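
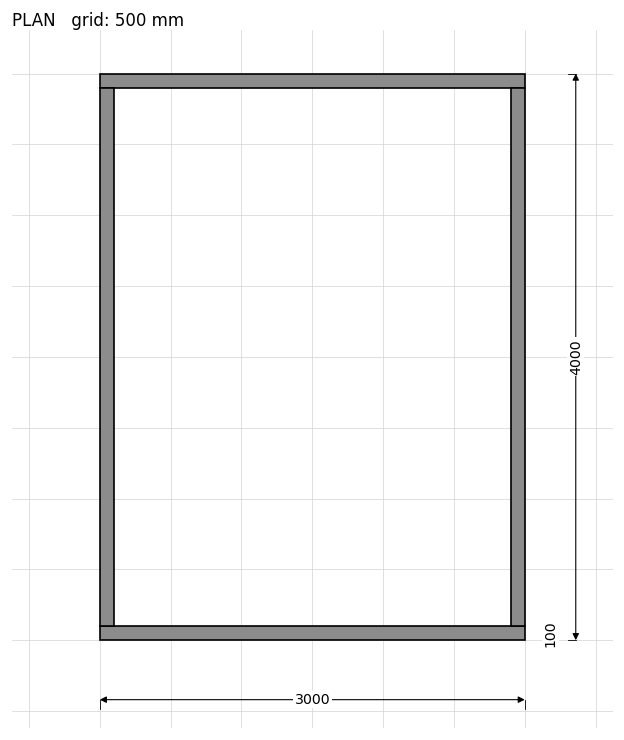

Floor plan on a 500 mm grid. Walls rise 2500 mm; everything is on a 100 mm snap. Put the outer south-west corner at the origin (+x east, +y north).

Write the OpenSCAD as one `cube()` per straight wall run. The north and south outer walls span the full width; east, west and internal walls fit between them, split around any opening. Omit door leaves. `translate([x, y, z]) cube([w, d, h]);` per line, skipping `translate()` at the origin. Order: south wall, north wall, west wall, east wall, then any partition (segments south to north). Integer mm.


cube([3000, 100, 2500]);
translate([0, 3900, 0]) cube([3000, 100, 2500]);
translate([0, 100, 0]) cube([100, 3800, 2500]);
translate([2900, 100, 0]) cube([100, 3800, 2500]);


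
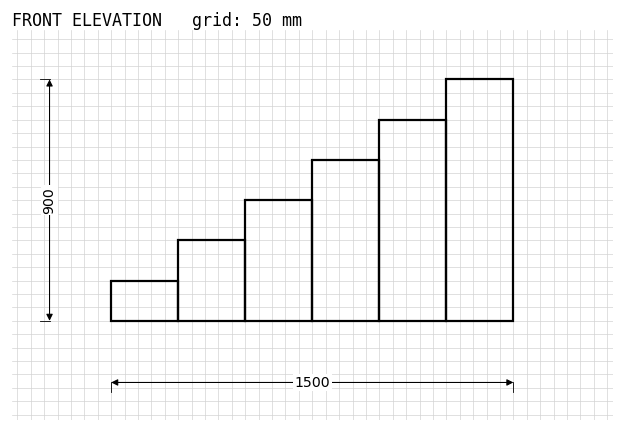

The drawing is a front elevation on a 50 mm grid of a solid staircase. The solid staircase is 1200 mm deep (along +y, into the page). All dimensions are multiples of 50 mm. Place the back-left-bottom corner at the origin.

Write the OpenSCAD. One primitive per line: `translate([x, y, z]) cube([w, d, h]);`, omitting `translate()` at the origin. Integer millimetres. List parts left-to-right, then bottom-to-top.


cube([250, 1200, 150]);
translate([250, 0, 0]) cube([250, 1200, 300]);
translate([500, 0, 0]) cube([250, 1200, 450]);
translate([750, 0, 0]) cube([250, 1200, 600]);
translate([1000, 0, 0]) cube([250, 1200, 750]);
translate([1250, 0, 0]) cube([250, 1200, 900]);


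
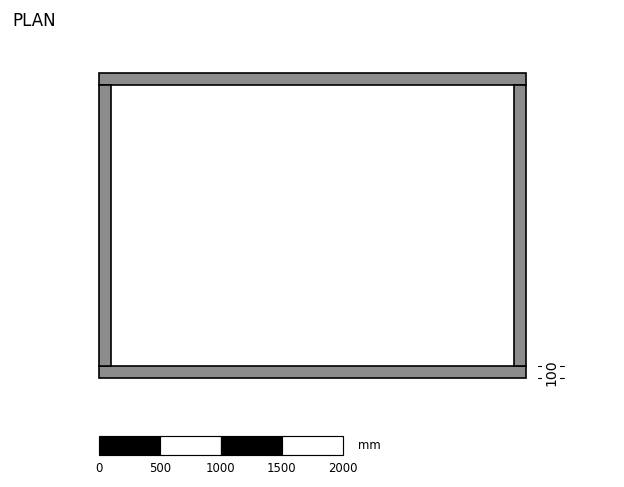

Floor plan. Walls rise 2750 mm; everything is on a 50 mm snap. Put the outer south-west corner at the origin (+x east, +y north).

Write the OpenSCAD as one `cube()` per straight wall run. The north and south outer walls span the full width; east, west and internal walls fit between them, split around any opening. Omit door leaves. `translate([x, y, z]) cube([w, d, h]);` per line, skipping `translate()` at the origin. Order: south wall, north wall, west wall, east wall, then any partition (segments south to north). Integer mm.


cube([3500, 100, 2750]);
translate([0, 2400, 0]) cube([3500, 100, 2750]);
translate([0, 100, 0]) cube([100, 2300, 2750]);
translate([3400, 100, 0]) cube([100, 2300, 2750]);


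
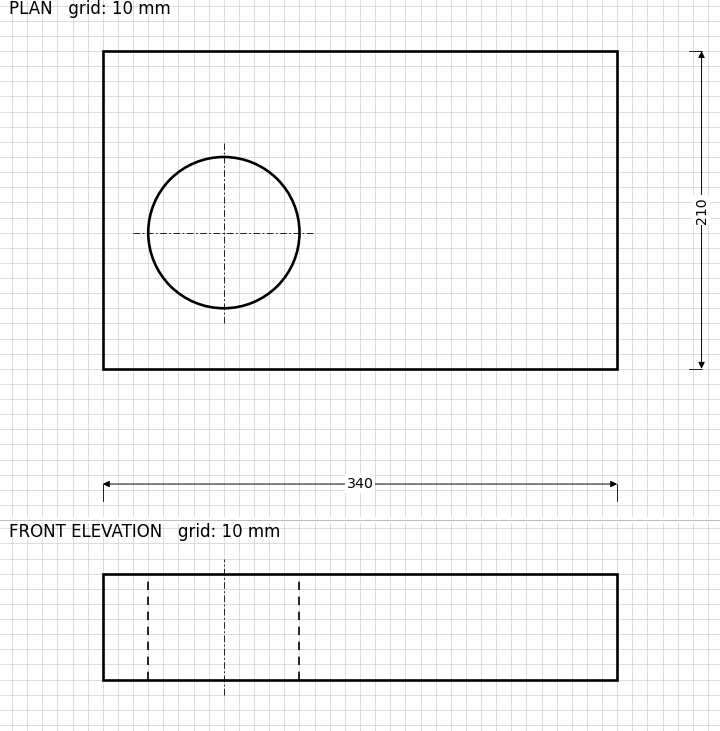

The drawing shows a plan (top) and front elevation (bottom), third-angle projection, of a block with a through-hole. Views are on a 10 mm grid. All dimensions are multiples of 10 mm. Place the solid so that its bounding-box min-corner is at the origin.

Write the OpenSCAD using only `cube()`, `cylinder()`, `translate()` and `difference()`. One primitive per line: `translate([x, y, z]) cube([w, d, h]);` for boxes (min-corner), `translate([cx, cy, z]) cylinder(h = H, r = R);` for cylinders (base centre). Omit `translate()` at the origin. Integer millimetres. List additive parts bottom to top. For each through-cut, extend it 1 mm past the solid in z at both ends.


difference() {
  cube([340, 210, 70]);
  translate([80, 90, -1]) cylinder(h = 72, r = 50);
}


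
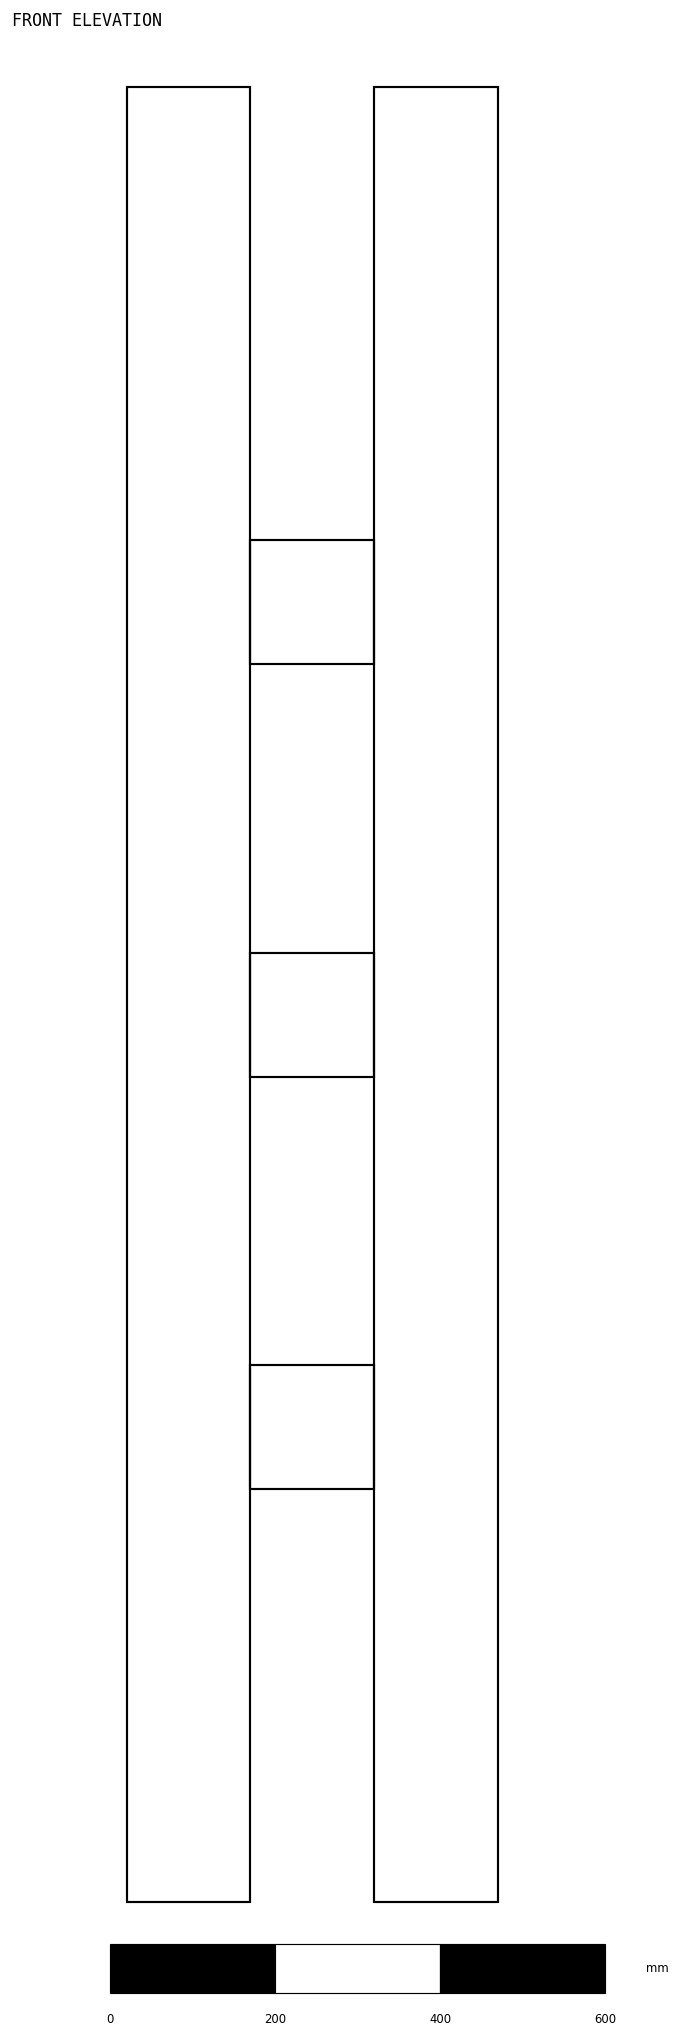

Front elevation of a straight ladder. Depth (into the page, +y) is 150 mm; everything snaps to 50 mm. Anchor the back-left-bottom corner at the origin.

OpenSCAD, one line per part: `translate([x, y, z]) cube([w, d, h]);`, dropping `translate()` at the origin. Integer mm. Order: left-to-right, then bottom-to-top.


cube([150, 150, 2200]);
translate([150, 0, 500]) cube([150, 150, 150]);
translate([150, 0, 1000]) cube([150, 150, 150]);
translate([150, 0, 1500]) cube([150, 150, 150]);
translate([300, 0, 0]) cube([150, 150, 2200]);


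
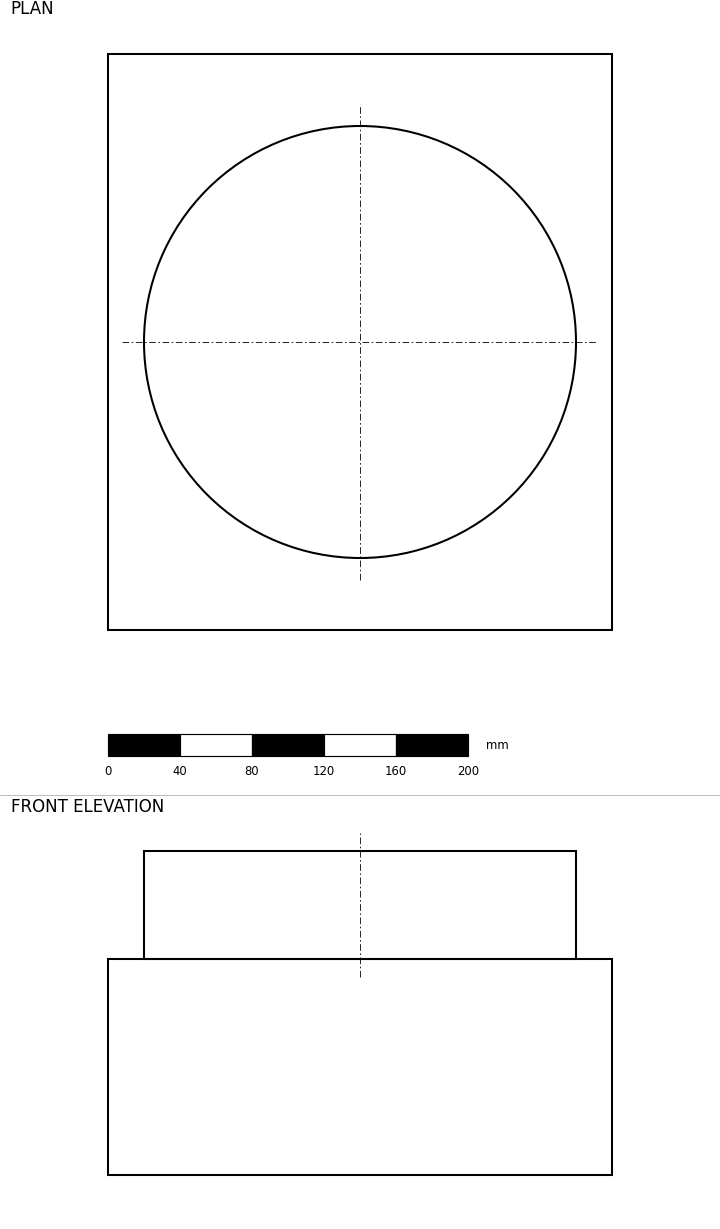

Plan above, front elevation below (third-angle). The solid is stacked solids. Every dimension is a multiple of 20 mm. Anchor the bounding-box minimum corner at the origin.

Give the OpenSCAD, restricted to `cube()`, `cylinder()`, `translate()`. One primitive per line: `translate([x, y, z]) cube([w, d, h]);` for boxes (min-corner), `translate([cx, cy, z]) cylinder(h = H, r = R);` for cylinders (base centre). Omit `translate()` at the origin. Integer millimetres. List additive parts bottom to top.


cube([280, 320, 120]);
translate([140, 160, 120]) cylinder(h = 60, r = 120);


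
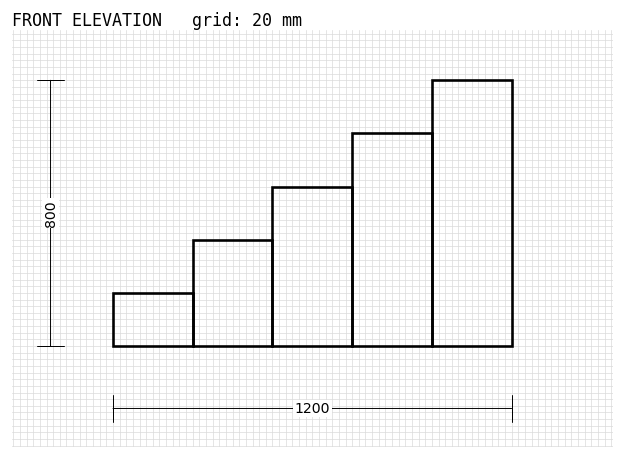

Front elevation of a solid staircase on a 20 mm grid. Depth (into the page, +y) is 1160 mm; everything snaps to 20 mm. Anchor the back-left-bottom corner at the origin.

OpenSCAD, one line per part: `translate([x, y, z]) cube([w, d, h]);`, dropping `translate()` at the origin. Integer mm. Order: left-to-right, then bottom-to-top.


cube([240, 1160, 160]);
translate([240, 0, 0]) cube([240, 1160, 320]);
translate([480, 0, 0]) cube([240, 1160, 480]);
translate([720, 0, 0]) cube([240, 1160, 640]);
translate([960, 0, 0]) cube([240, 1160, 800]);


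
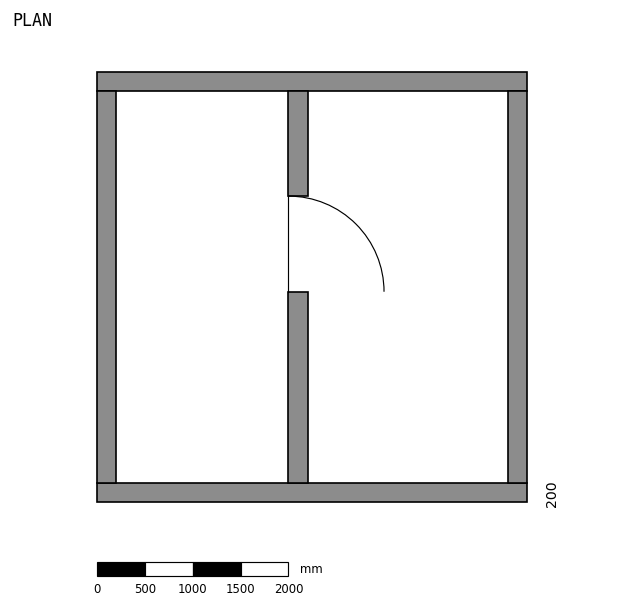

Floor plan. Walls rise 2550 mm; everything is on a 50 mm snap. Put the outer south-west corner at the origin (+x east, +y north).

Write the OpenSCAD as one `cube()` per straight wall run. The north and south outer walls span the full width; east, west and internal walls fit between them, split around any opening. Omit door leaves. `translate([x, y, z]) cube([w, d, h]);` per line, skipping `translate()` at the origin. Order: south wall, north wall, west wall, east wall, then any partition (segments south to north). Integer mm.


cube([4500, 200, 2550]);
translate([0, 4300, 0]) cube([4500, 200, 2550]);
translate([0, 200, 0]) cube([200, 4100, 2550]);
translate([4300, 200, 0]) cube([200, 4100, 2550]);
translate([2000, 200, 0]) cube([200, 2000, 2550]);
translate([2000, 3200, 0]) cube([200, 1100, 2550]);


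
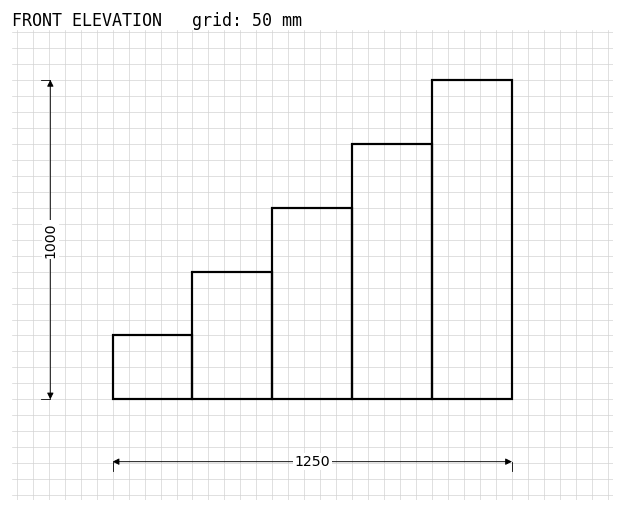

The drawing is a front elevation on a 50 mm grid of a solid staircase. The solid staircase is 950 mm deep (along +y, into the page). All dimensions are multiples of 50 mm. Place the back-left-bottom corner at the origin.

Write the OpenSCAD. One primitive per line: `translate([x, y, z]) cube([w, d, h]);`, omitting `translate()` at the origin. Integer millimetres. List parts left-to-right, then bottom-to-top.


cube([250, 950, 200]);
translate([250, 0, 0]) cube([250, 950, 400]);
translate([500, 0, 0]) cube([250, 950, 600]);
translate([750, 0, 0]) cube([250, 950, 800]);
translate([1000, 0, 0]) cube([250, 950, 1000]);


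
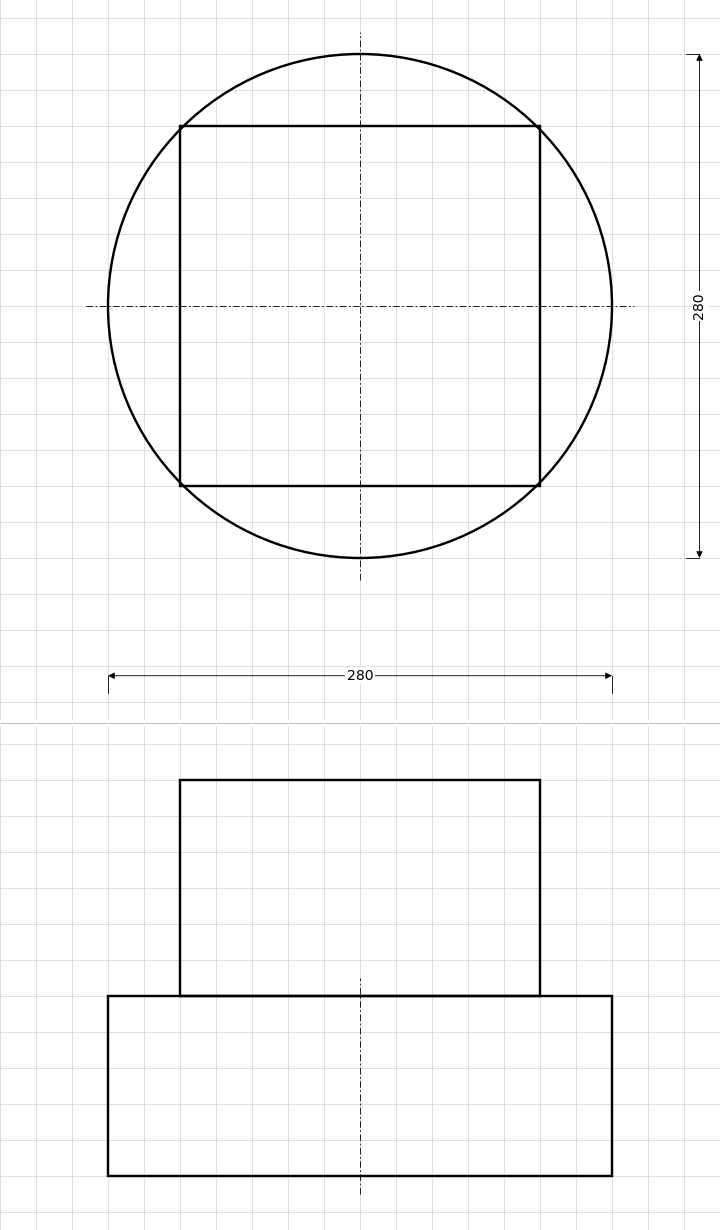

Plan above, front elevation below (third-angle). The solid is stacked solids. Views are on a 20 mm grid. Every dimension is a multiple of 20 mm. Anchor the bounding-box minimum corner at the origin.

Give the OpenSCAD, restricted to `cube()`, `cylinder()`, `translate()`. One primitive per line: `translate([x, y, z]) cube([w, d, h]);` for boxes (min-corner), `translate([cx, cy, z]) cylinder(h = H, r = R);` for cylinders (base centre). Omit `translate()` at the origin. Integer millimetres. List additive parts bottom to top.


translate([140, 140, 0]) cylinder(h = 100, r = 140);
translate([40, 40, 100]) cube([200, 200, 120]);


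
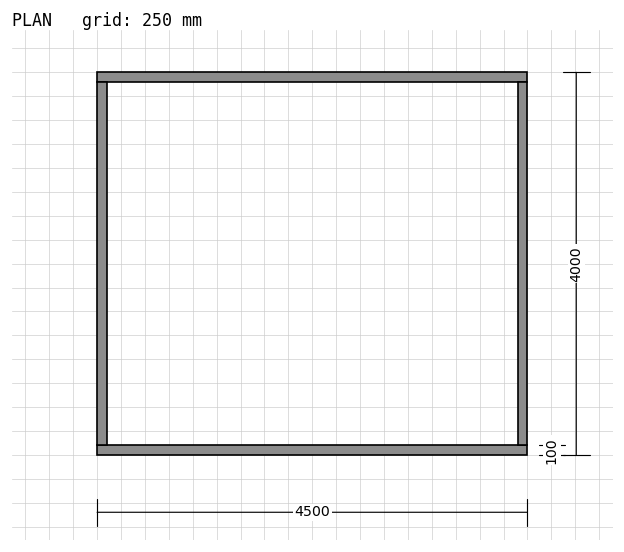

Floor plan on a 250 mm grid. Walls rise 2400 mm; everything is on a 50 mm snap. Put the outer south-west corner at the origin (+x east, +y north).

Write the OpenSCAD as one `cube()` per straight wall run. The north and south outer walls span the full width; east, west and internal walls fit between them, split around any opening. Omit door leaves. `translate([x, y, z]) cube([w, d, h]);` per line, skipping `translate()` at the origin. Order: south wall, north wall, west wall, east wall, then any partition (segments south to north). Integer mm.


cube([4500, 100, 2400]);
translate([0, 3900, 0]) cube([4500, 100, 2400]);
translate([0, 100, 0]) cube([100, 3800, 2400]);
translate([4400, 100, 0]) cube([100, 3800, 2400]);


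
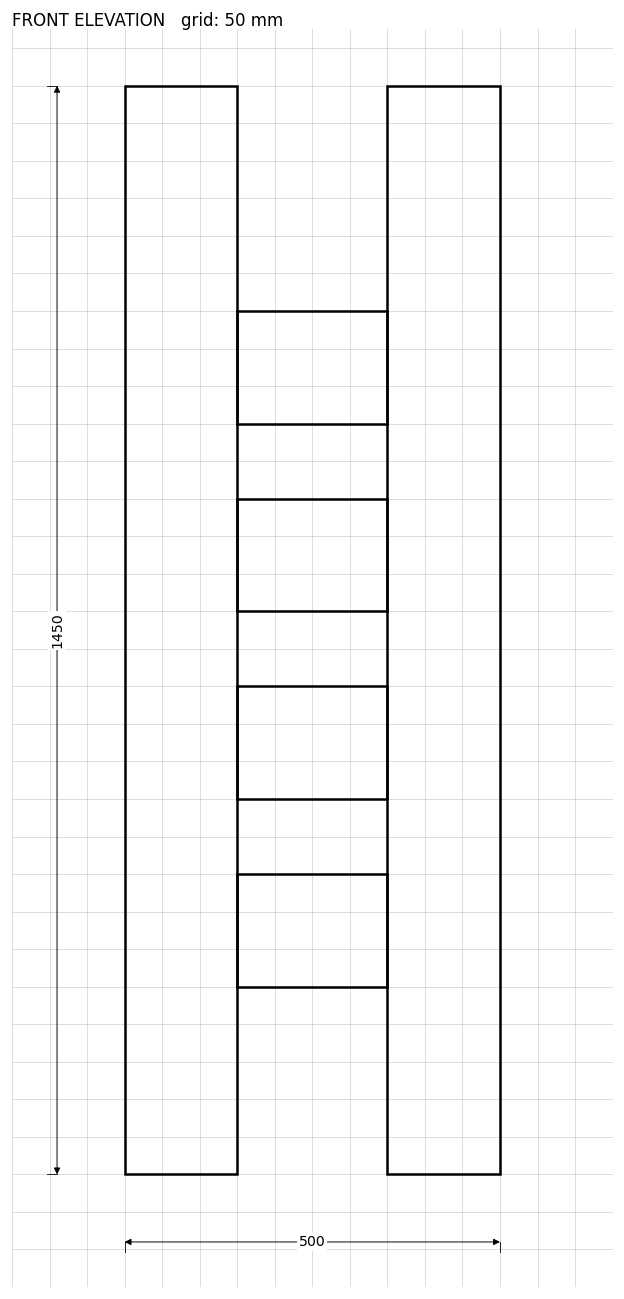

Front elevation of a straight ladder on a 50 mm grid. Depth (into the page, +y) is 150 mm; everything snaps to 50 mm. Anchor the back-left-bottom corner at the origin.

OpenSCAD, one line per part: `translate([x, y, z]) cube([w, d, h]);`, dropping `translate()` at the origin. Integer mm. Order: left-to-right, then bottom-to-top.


cube([150, 150, 1450]);
translate([150, 0, 250]) cube([200, 150, 150]);
translate([150, 0, 500]) cube([200, 150, 150]);
translate([150, 0, 750]) cube([200, 150, 150]);
translate([150, 0, 1000]) cube([200, 150, 150]);
translate([350, 0, 0]) cube([150, 150, 1450]);


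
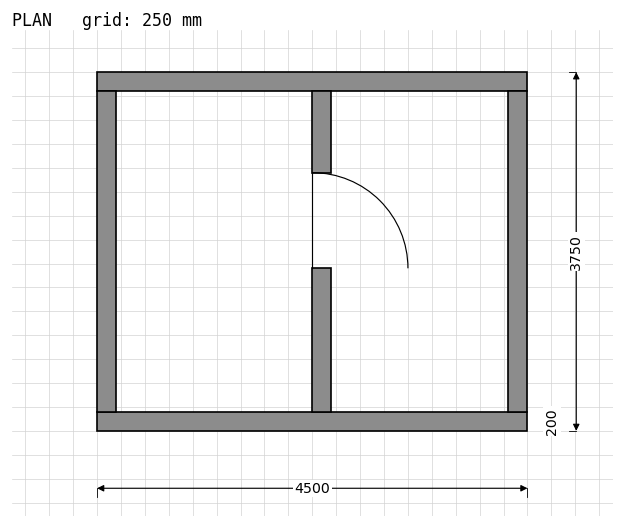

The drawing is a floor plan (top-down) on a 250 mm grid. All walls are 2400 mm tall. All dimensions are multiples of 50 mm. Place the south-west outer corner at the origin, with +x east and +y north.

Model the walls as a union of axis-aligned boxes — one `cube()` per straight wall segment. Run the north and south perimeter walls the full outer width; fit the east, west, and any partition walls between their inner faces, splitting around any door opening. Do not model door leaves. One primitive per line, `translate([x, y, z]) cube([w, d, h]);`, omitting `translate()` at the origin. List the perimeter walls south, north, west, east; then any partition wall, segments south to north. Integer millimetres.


cube([4500, 200, 2400]);
translate([0, 3550, 0]) cube([4500, 200, 2400]);
translate([0, 200, 0]) cube([200, 3350, 2400]);
translate([4300, 200, 0]) cube([200, 3350, 2400]);
translate([2250, 200, 0]) cube([200, 1500, 2400]);
translate([2250, 2700, 0]) cube([200, 850, 2400]);


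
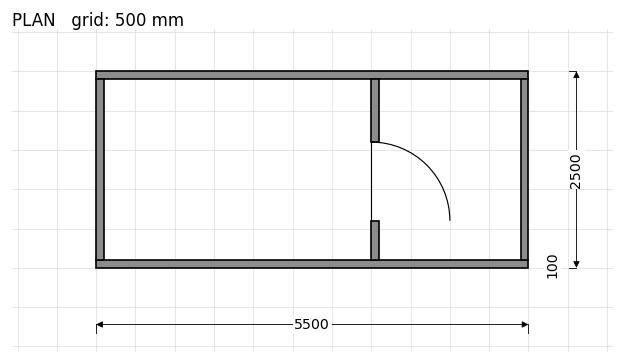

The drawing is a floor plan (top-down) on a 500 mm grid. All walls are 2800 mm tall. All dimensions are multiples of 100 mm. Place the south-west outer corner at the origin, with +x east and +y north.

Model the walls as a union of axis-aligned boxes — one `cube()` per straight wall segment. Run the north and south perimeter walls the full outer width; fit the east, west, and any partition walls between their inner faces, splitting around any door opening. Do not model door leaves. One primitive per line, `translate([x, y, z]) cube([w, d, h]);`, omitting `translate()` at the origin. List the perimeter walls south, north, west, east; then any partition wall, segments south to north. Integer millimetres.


cube([5500, 100, 2800]);
translate([0, 2400, 0]) cube([5500, 100, 2800]);
translate([0, 100, 0]) cube([100, 2300, 2800]);
translate([5400, 100, 0]) cube([100, 2300, 2800]);
translate([3500, 100, 0]) cube([100, 500, 2800]);
translate([3500, 1600, 0]) cube([100, 800, 2800]);


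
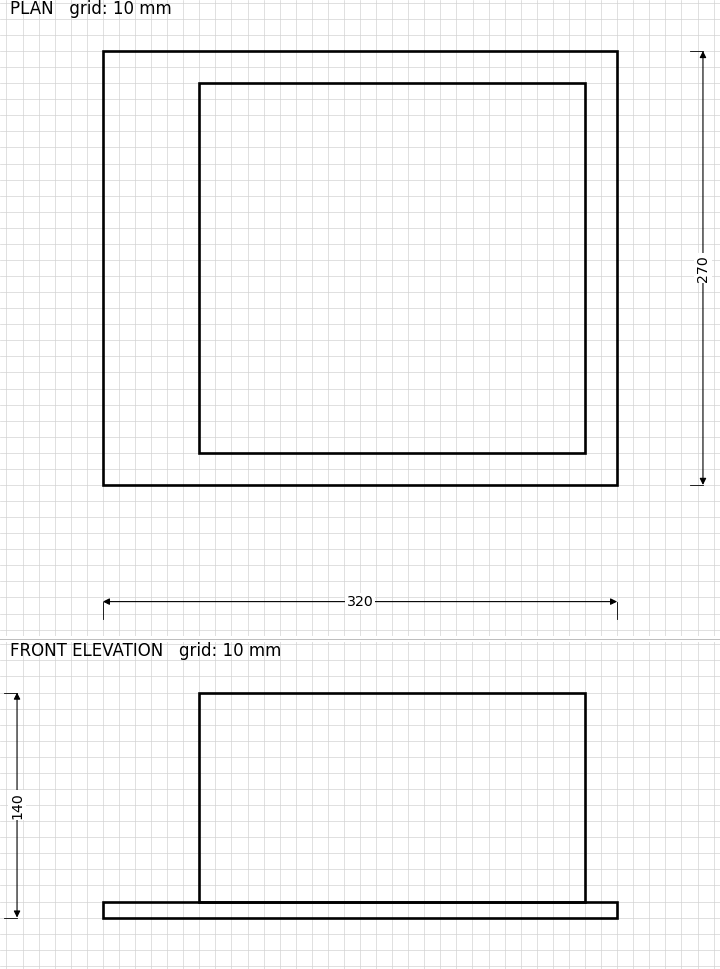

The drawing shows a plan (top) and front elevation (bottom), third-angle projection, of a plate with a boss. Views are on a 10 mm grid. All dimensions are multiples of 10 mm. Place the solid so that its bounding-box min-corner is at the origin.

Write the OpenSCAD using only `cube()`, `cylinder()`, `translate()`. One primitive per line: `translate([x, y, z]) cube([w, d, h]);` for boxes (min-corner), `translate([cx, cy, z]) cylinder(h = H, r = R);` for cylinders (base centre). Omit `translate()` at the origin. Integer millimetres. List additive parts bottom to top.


cube([320, 270, 10]);
translate([60, 20, 10]) cube([240, 230, 130]);


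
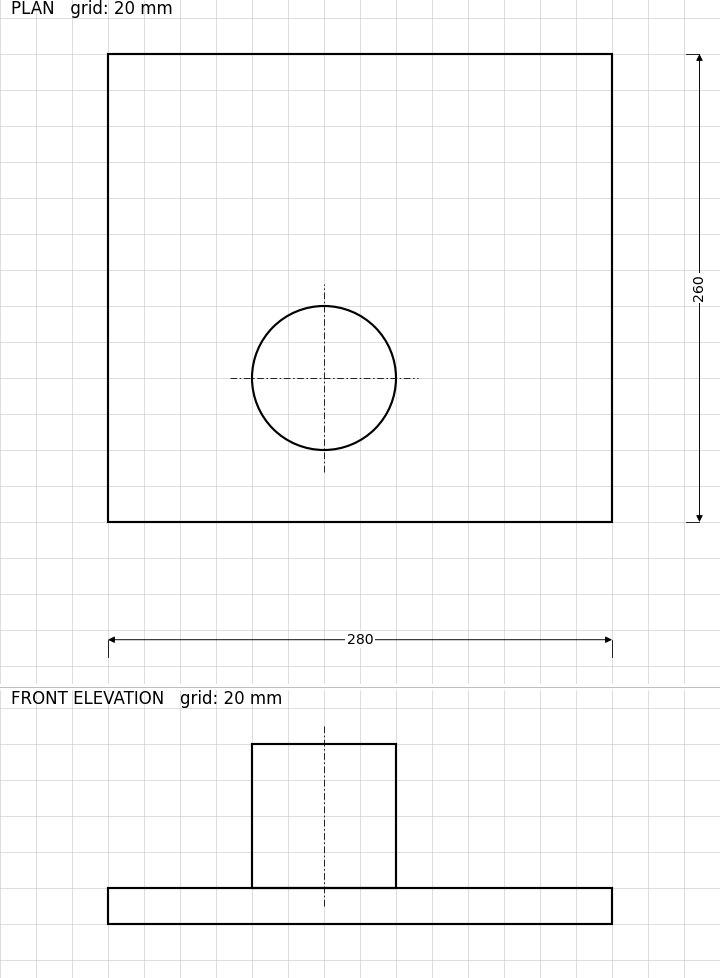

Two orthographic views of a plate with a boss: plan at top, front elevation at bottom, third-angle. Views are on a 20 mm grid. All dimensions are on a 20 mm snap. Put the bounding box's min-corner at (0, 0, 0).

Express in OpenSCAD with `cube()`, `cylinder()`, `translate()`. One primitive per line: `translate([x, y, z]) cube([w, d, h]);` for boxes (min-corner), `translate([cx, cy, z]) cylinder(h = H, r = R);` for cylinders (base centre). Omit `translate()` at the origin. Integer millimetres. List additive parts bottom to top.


cube([280, 260, 20]);
translate([120, 80, 20]) cylinder(h = 80, r = 40);


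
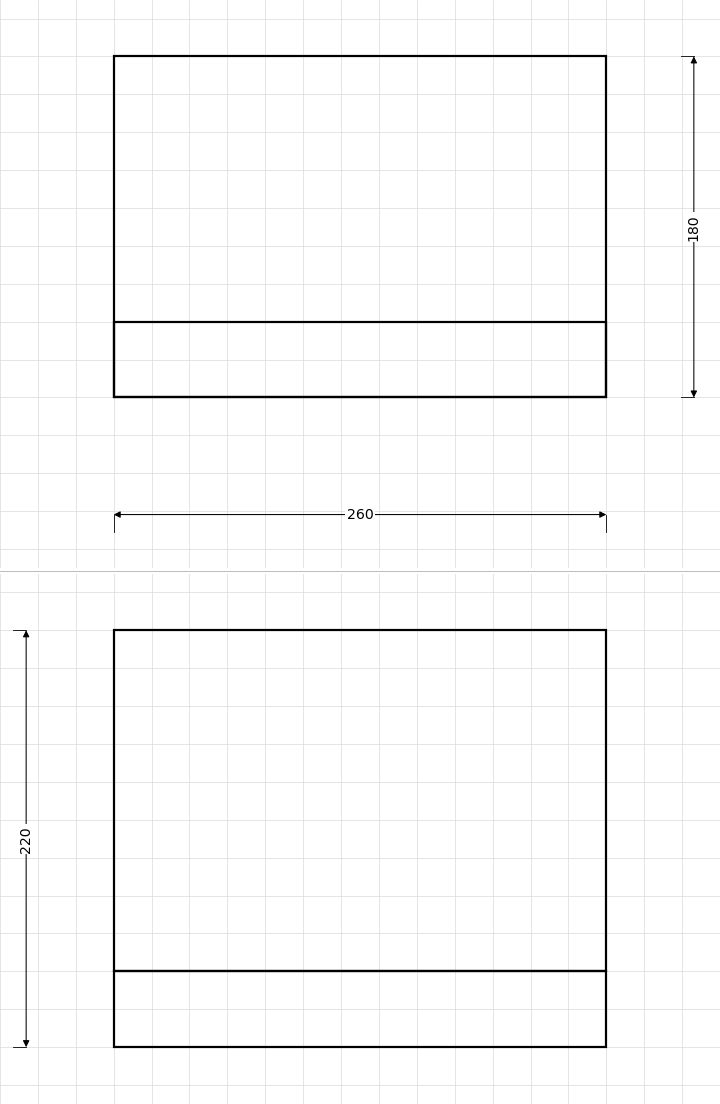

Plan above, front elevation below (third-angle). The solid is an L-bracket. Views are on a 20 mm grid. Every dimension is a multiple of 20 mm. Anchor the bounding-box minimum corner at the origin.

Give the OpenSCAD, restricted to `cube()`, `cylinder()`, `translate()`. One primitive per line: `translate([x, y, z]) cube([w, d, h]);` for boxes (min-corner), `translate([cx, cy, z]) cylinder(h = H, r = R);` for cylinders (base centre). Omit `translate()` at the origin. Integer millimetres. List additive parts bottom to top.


cube([260, 180, 40]);
translate([0, 0, 40]) cube([260, 40, 180]);


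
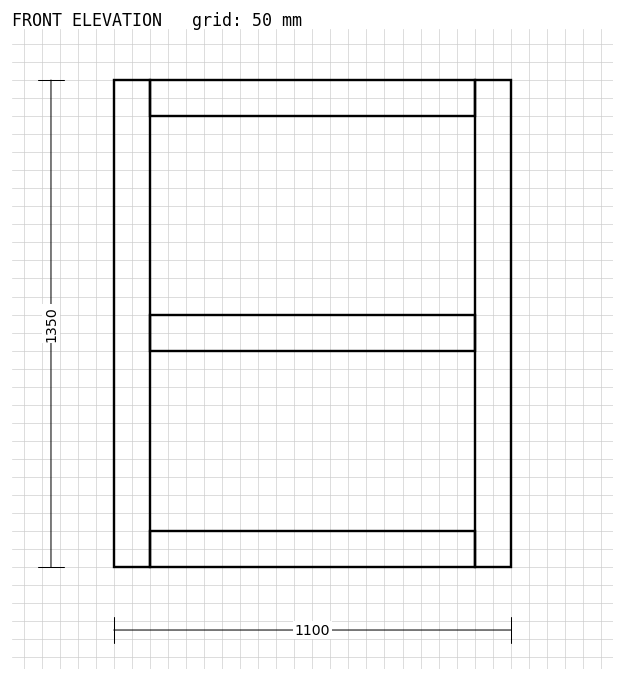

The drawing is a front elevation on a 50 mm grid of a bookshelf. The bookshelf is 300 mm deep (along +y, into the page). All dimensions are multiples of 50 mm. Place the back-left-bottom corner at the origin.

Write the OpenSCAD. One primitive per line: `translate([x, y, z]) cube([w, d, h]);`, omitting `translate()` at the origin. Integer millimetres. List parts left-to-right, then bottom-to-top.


cube([100, 300, 1350]);
translate([100, 0, 0]) cube([900, 300, 100]);
translate([100, 0, 600]) cube([900, 300, 100]);
translate([100, 0, 1250]) cube([900, 300, 100]);
translate([1000, 0, 0]) cube([100, 300, 1350]);


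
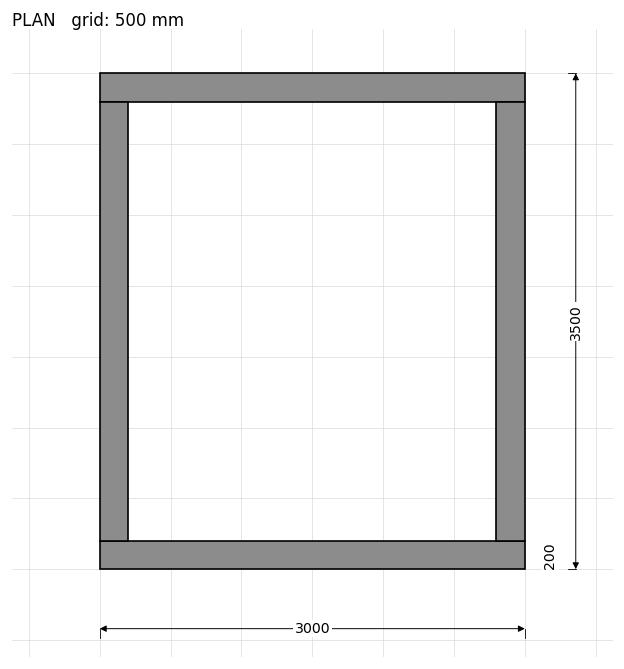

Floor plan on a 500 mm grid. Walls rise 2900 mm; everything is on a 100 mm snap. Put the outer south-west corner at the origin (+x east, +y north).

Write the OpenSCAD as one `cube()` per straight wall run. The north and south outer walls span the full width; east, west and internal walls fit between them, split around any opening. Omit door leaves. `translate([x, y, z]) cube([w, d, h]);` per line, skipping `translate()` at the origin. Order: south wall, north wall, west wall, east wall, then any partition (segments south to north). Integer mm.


cube([3000, 200, 2900]);
translate([0, 3300, 0]) cube([3000, 200, 2900]);
translate([0, 200, 0]) cube([200, 3100, 2900]);
translate([2800, 200, 0]) cube([200, 3100, 2900]);


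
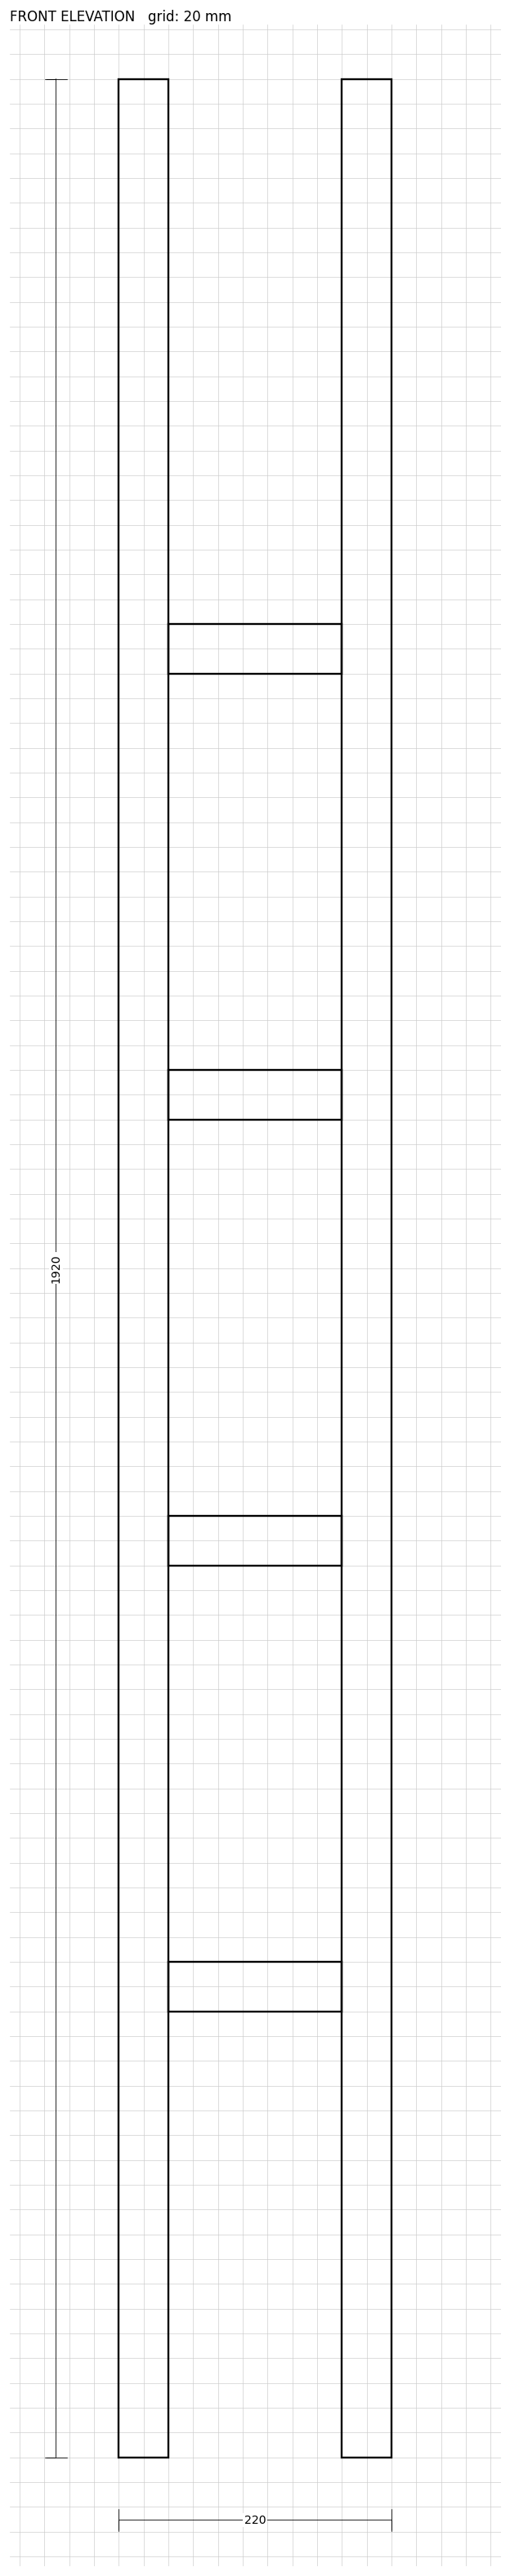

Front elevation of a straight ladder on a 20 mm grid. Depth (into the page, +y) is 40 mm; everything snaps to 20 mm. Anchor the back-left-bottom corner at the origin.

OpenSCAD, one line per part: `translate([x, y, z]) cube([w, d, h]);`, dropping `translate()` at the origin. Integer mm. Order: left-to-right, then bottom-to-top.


cube([40, 40, 1920]);
translate([40, 0, 360]) cube([140, 40, 40]);
translate([40, 0, 720]) cube([140, 40, 40]);
translate([40, 0, 1080]) cube([140, 40, 40]);
translate([40, 0, 1440]) cube([140, 40, 40]);
translate([180, 0, 0]) cube([40, 40, 1920]);


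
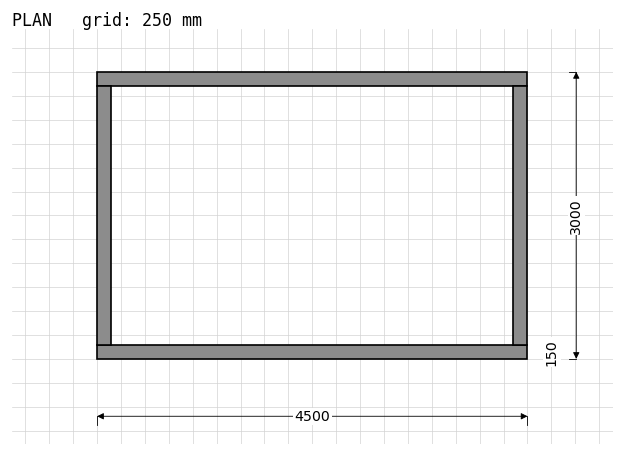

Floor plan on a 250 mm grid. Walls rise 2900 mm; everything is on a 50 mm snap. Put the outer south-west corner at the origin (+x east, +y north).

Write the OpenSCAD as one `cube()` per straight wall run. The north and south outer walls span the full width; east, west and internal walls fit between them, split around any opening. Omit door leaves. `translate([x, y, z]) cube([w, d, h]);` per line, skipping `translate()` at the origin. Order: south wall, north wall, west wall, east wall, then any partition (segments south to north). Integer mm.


cube([4500, 150, 2900]);
translate([0, 2850, 0]) cube([4500, 150, 2900]);
translate([0, 150, 0]) cube([150, 2700, 2900]);
translate([4350, 150, 0]) cube([150, 2700, 2900]);


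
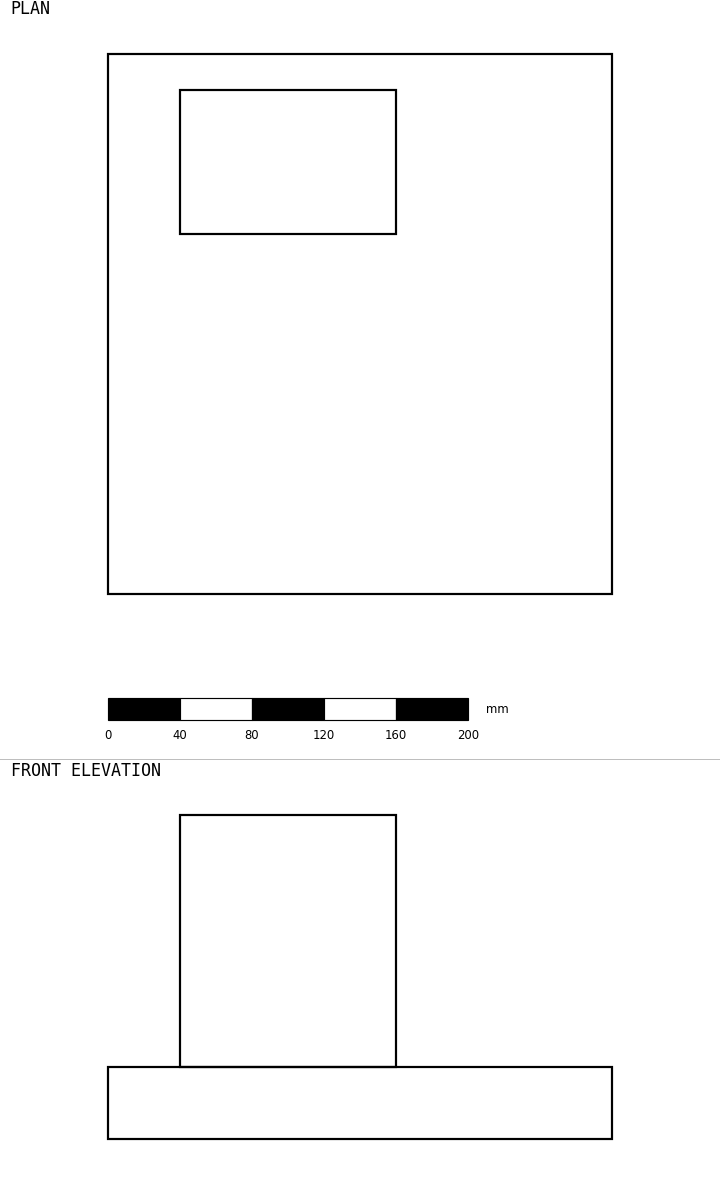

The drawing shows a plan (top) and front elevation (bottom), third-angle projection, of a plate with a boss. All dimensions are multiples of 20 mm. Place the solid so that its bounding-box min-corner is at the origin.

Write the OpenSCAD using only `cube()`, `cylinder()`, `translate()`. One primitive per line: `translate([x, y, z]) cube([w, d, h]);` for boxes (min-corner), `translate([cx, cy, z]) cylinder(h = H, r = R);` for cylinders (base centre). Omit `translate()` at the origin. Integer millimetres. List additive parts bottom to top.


cube([280, 300, 40]);
translate([40, 200, 40]) cube([120, 80, 140]);


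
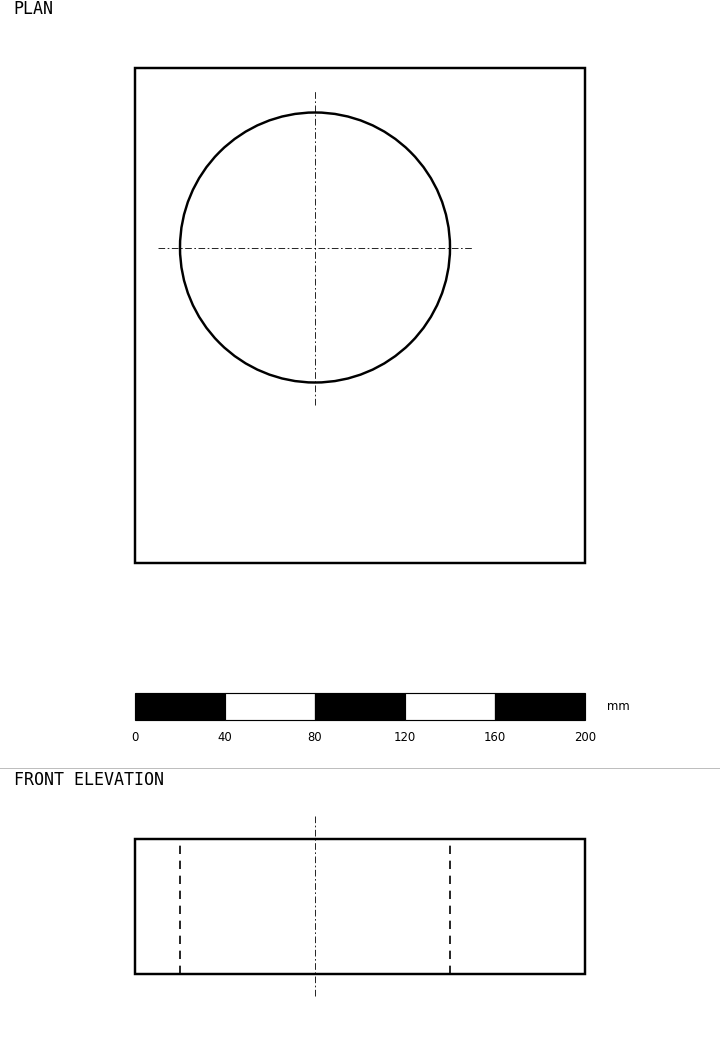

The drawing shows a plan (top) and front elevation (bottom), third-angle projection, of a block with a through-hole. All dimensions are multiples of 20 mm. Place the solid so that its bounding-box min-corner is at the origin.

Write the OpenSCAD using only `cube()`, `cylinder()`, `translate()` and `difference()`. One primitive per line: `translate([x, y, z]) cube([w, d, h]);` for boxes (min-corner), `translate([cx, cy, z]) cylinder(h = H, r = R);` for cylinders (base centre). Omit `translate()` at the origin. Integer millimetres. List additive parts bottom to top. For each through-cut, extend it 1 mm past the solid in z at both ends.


difference() {
  cube([200, 220, 60]);
  translate([80, 140, -1]) cylinder(h = 62, r = 60);
}


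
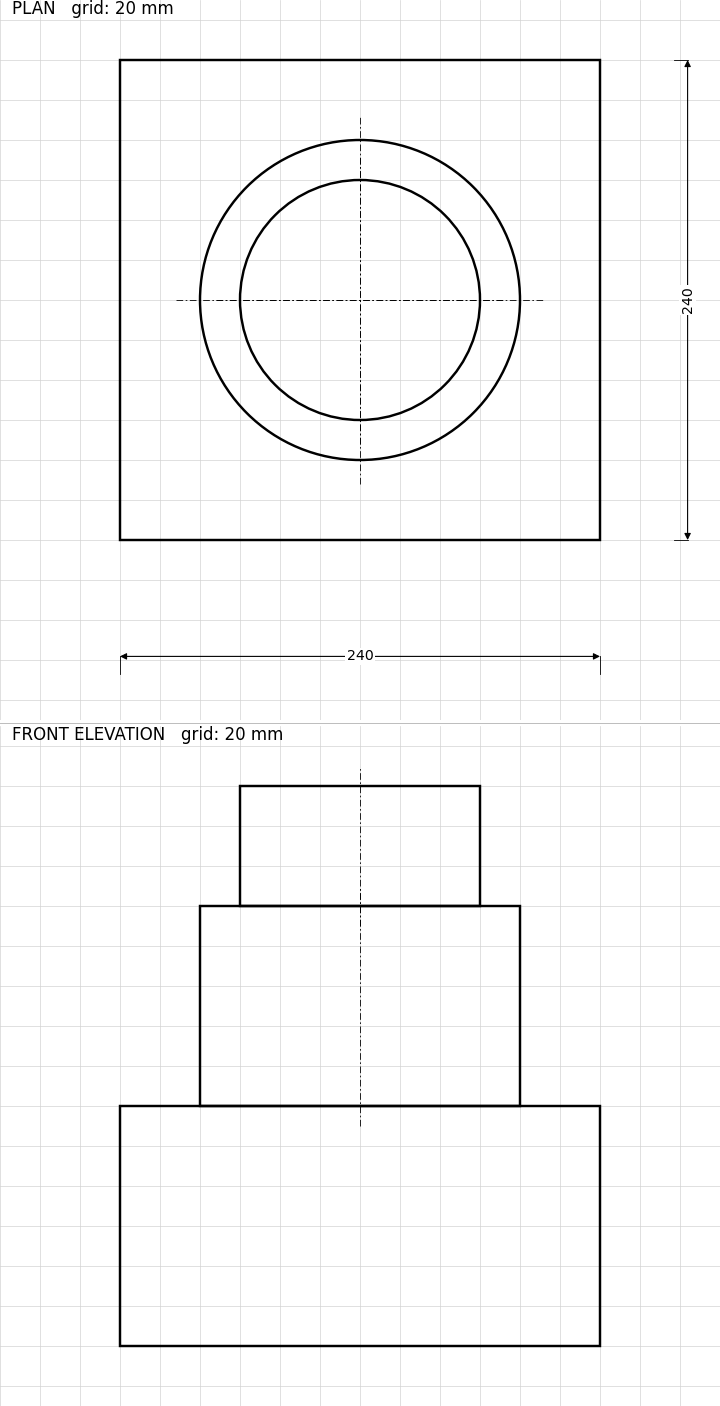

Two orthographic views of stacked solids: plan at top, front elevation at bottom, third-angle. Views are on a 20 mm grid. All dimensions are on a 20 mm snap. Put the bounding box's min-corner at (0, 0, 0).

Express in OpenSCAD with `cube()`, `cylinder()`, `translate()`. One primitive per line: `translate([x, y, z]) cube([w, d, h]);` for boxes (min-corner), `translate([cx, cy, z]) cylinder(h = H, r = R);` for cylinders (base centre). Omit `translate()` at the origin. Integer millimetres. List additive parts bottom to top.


cube([240, 240, 120]);
translate([120, 120, 120]) cylinder(h = 100, r = 80);
translate([120, 120, 220]) cylinder(h = 60, r = 60);


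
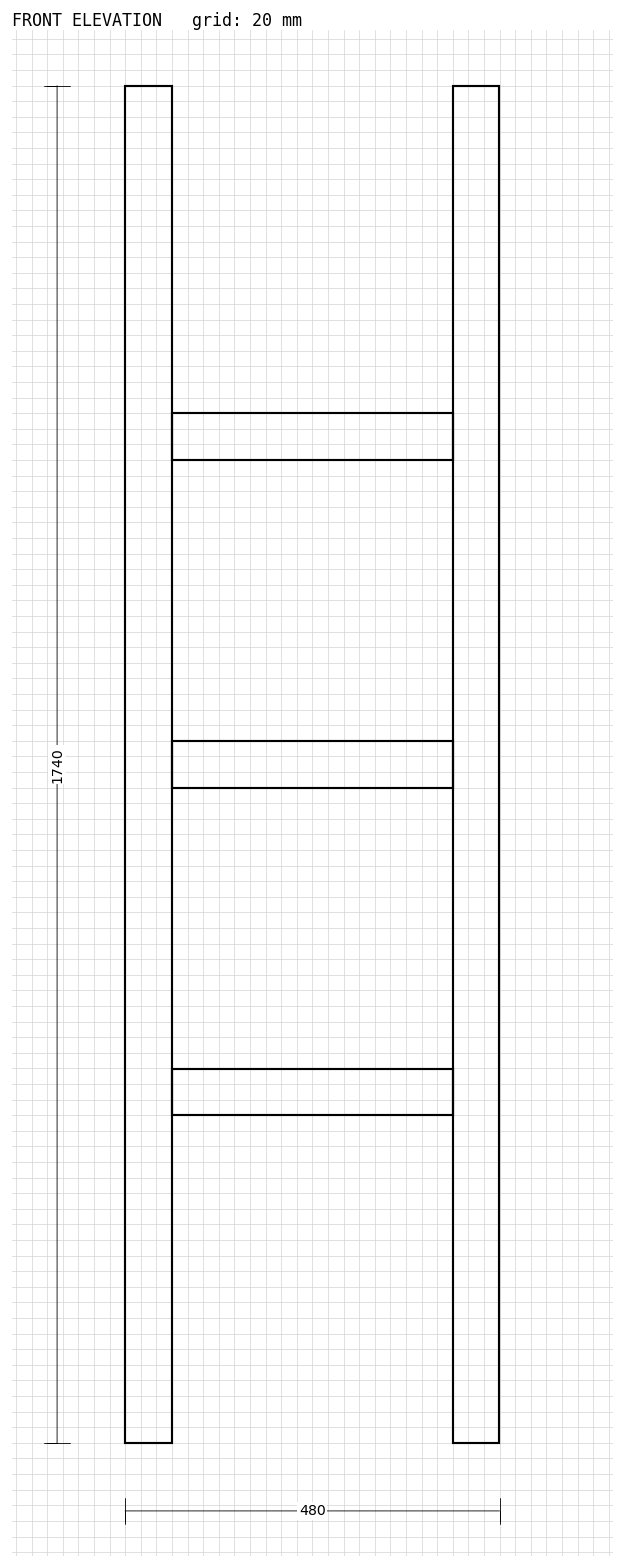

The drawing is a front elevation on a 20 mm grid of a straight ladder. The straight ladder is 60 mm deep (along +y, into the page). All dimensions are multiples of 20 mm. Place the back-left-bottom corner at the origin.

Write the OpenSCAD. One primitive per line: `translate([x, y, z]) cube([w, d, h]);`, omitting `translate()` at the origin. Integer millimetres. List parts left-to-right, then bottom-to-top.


cube([60, 60, 1740]);
translate([60, 0, 420]) cube([360, 60, 60]);
translate([60, 0, 840]) cube([360, 60, 60]);
translate([60, 0, 1260]) cube([360, 60, 60]);
translate([420, 0, 0]) cube([60, 60, 1740]);


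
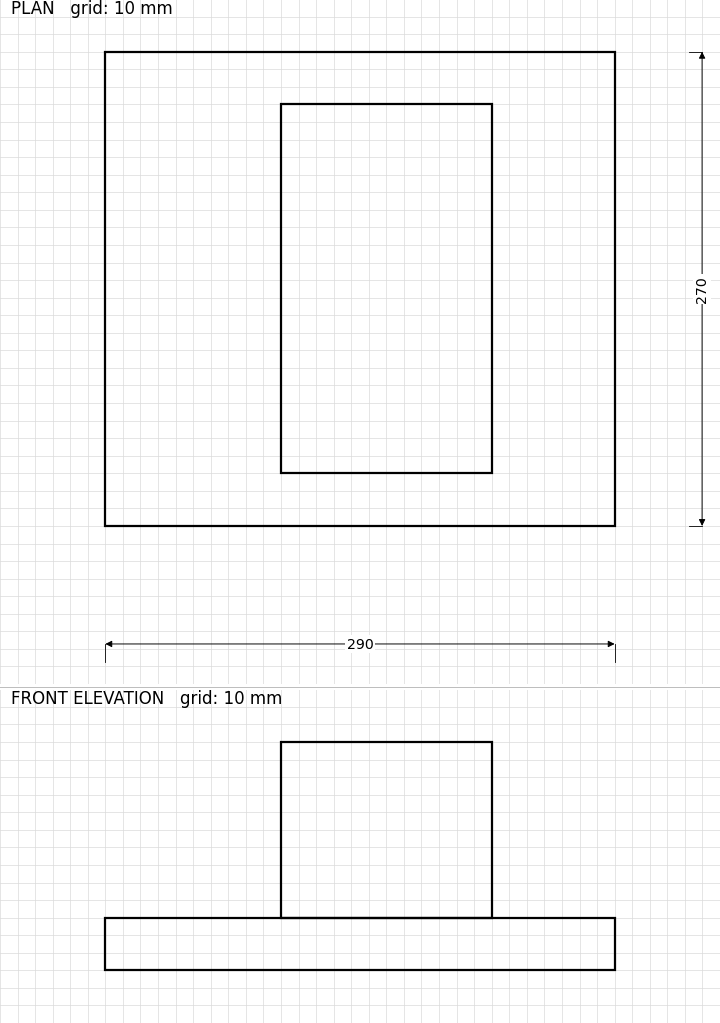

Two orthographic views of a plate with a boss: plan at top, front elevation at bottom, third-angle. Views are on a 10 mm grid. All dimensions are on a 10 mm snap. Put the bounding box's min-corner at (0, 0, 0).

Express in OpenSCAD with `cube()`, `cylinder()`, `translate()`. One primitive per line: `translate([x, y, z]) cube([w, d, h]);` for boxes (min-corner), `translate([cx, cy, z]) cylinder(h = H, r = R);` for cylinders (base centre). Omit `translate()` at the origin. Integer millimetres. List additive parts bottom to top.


cube([290, 270, 30]);
translate([100, 30, 30]) cube([120, 210, 100]);


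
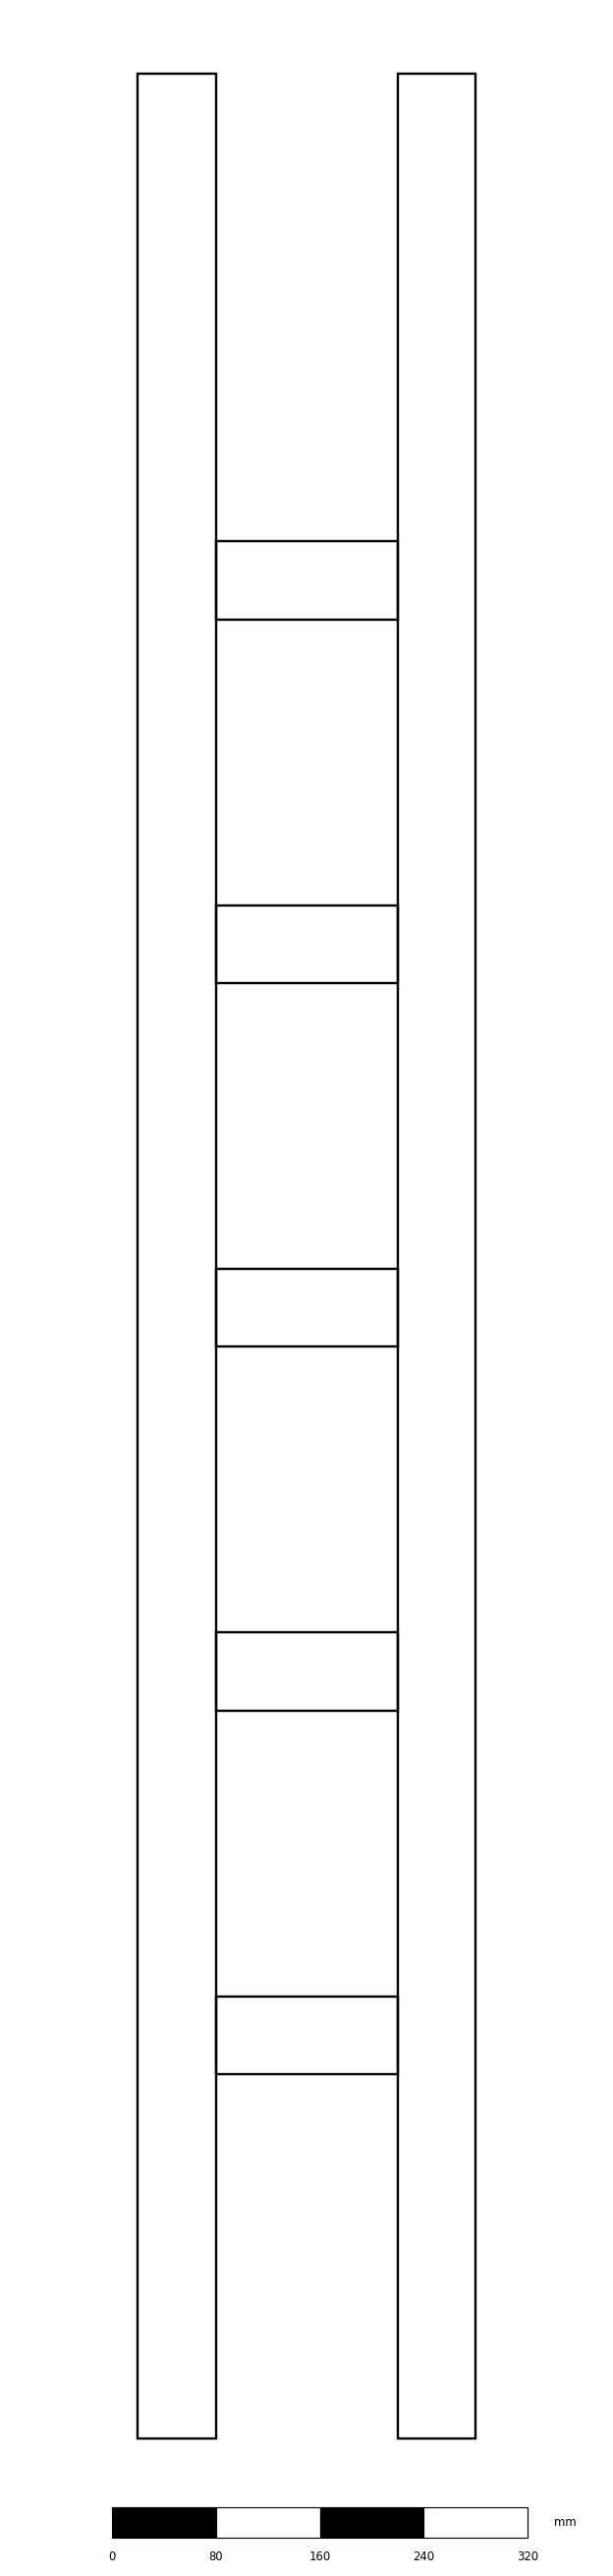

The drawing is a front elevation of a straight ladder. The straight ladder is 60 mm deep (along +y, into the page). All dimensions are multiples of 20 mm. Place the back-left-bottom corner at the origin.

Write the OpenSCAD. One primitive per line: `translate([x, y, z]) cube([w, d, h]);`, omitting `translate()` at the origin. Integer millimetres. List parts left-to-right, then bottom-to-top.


cube([60, 60, 1820]);
translate([60, 0, 280]) cube([140, 60, 60]);
translate([60, 0, 560]) cube([140, 60, 60]);
translate([60, 0, 840]) cube([140, 60, 60]);
translate([60, 0, 1120]) cube([140, 60, 60]);
translate([60, 0, 1400]) cube([140, 60, 60]);
translate([200, 0, 0]) cube([60, 60, 1820]);


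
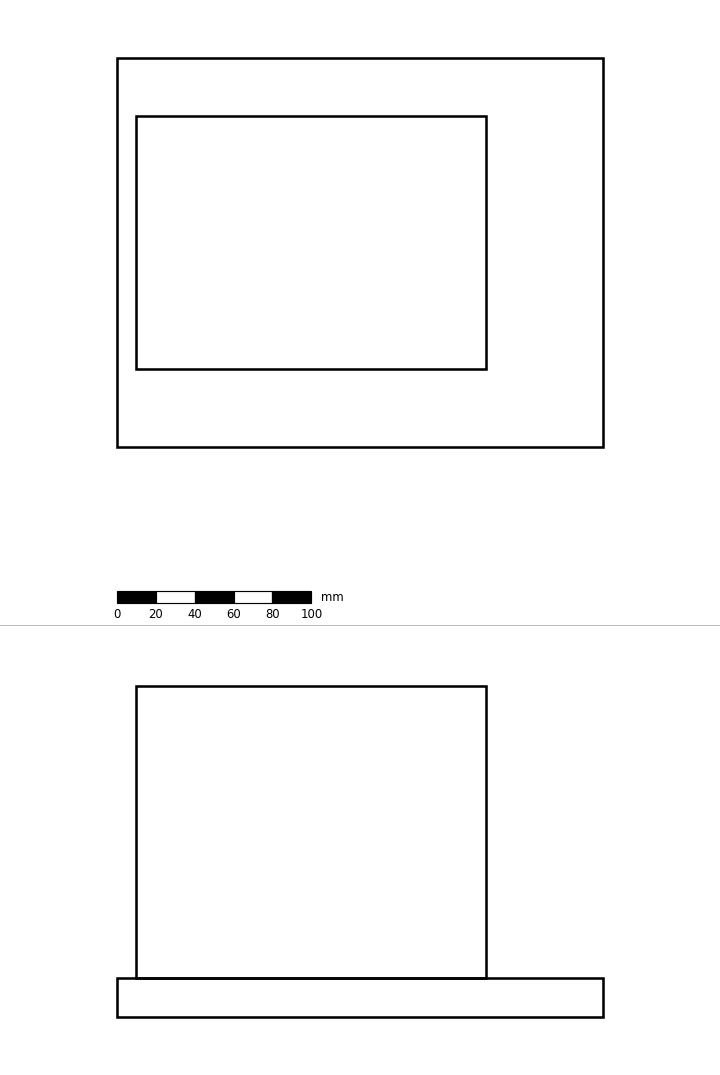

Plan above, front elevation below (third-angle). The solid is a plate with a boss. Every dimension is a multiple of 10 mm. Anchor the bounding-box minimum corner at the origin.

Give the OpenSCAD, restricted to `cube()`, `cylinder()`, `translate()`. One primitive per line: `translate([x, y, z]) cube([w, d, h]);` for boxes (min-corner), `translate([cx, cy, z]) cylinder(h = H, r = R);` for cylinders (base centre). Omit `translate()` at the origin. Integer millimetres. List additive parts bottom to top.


cube([250, 200, 20]);
translate([10, 40, 20]) cube([180, 130, 150]);


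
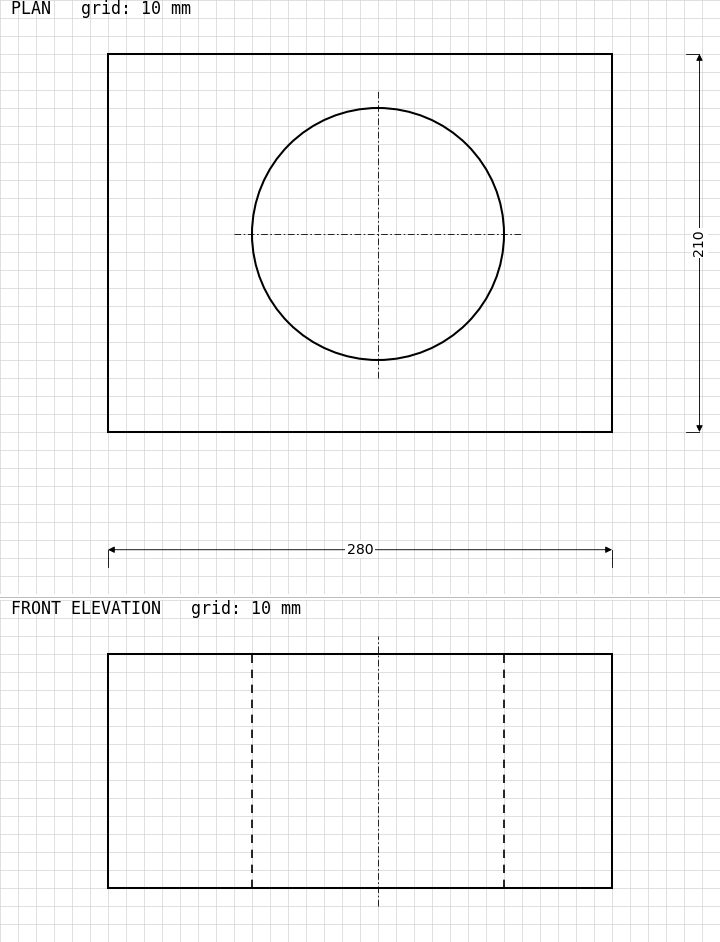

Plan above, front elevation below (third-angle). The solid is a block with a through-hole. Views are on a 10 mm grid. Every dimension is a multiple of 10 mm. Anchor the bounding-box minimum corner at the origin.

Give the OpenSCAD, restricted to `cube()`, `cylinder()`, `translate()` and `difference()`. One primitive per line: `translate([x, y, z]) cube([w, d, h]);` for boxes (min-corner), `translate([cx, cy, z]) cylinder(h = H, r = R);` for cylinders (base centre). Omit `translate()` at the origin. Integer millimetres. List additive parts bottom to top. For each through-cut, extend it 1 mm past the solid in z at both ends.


difference() {
  cube([280, 210, 130]);
  translate([150, 110, -1]) cylinder(h = 132, r = 70);
}


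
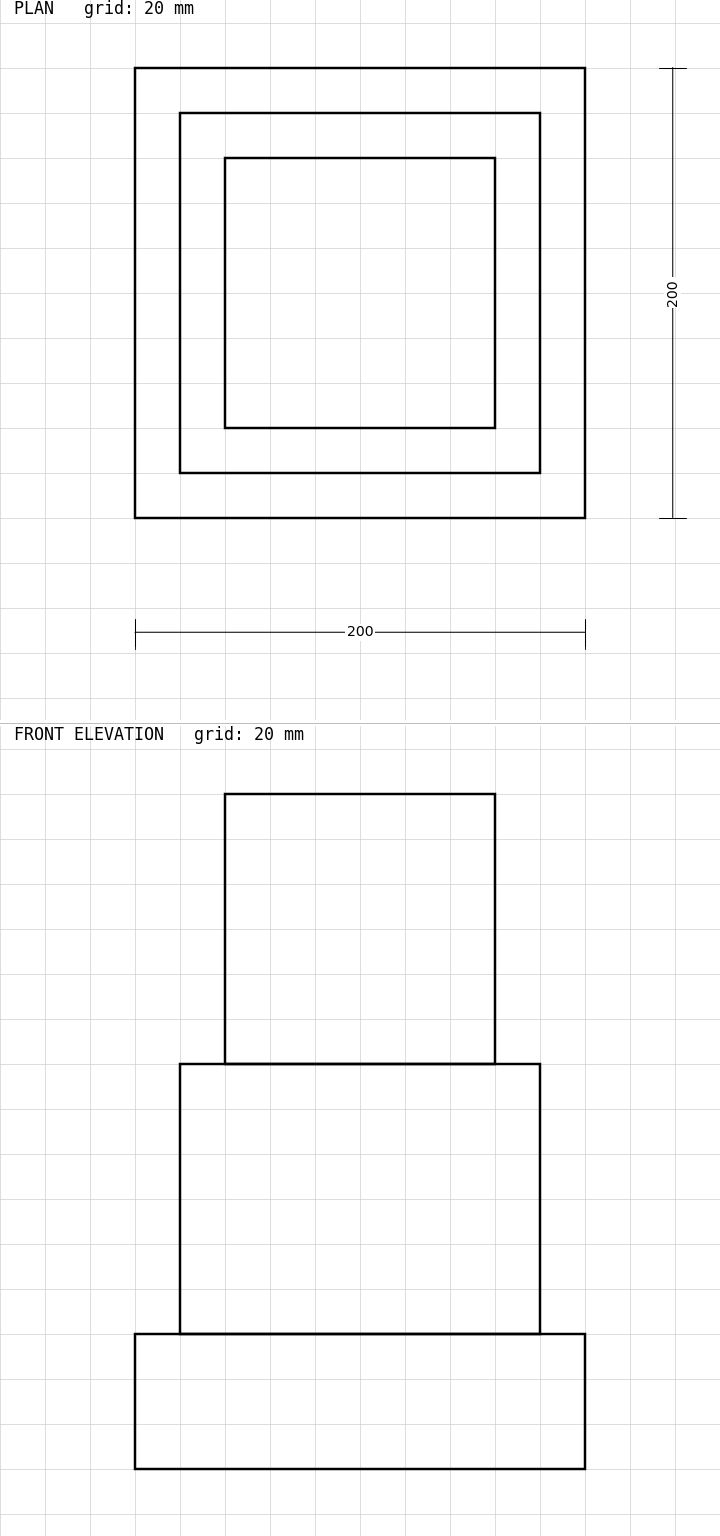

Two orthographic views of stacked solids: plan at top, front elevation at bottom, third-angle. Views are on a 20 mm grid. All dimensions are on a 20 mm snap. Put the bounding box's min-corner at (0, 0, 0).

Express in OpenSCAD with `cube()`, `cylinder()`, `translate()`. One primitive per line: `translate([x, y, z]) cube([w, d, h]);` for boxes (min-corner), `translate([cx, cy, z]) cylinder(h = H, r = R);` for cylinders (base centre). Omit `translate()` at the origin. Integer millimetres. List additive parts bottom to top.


cube([200, 200, 60]);
translate([20, 20, 60]) cube([160, 160, 120]);
translate([40, 40, 180]) cube([120, 120, 120]);


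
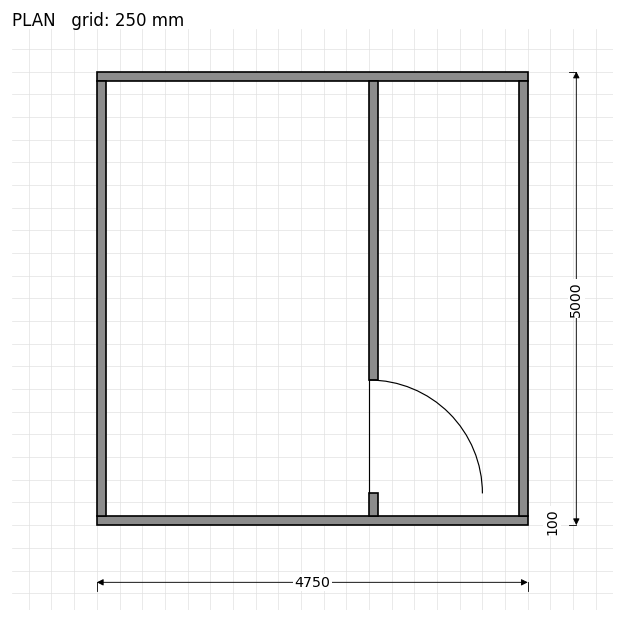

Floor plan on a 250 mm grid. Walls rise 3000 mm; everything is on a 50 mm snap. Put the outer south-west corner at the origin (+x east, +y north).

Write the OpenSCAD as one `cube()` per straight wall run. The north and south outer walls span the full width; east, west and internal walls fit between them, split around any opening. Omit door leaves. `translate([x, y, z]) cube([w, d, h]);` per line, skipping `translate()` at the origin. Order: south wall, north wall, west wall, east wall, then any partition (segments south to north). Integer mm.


cube([4750, 100, 3000]);
translate([0, 4900, 0]) cube([4750, 100, 3000]);
translate([0, 100, 0]) cube([100, 4800, 3000]);
translate([4650, 100, 0]) cube([100, 4800, 3000]);
translate([3000, 100, 0]) cube([100, 250, 3000]);
translate([3000, 1600, 0]) cube([100, 3300, 3000]);


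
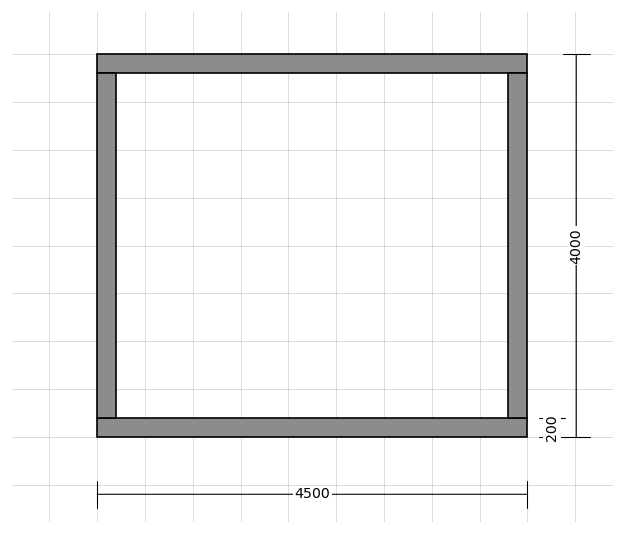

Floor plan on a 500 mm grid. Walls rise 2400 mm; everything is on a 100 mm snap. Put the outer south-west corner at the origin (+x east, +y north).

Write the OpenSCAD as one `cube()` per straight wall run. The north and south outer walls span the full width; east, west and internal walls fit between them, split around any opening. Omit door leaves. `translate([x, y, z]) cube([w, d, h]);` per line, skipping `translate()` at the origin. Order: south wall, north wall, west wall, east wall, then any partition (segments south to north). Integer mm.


cube([4500, 200, 2400]);
translate([0, 3800, 0]) cube([4500, 200, 2400]);
translate([0, 200, 0]) cube([200, 3600, 2400]);
translate([4300, 200, 0]) cube([200, 3600, 2400]);


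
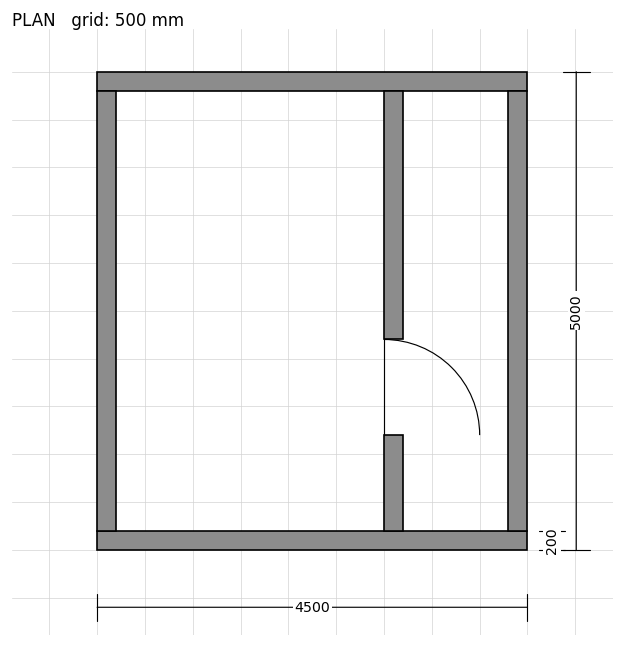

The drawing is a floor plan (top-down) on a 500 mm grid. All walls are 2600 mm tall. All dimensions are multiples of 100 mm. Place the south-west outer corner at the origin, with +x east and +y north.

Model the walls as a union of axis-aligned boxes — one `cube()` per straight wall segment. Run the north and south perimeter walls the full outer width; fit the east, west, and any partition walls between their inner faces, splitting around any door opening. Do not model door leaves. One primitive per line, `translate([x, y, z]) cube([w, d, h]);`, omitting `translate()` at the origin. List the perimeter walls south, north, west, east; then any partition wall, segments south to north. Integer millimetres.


cube([4500, 200, 2600]);
translate([0, 4800, 0]) cube([4500, 200, 2600]);
translate([0, 200, 0]) cube([200, 4600, 2600]);
translate([4300, 200, 0]) cube([200, 4600, 2600]);
translate([3000, 200, 0]) cube([200, 1000, 2600]);
translate([3000, 2200, 0]) cube([200, 2600, 2600]);


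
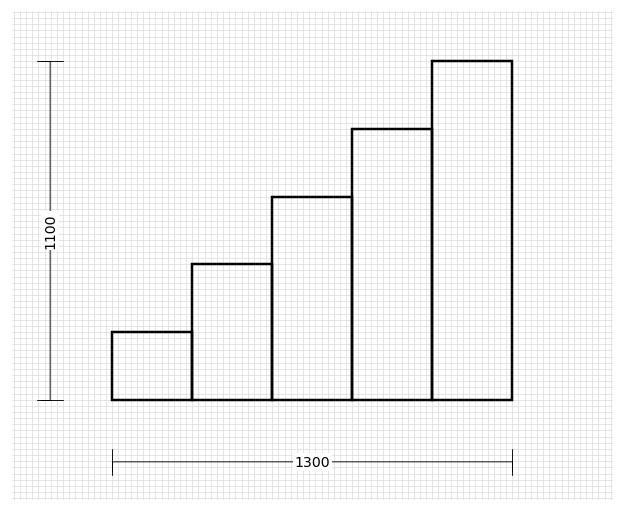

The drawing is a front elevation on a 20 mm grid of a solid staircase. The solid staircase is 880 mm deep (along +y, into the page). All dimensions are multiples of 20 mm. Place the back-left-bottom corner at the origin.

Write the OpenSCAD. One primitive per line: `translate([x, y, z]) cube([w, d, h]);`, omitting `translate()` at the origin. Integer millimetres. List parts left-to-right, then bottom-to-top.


cube([260, 880, 220]);
translate([260, 0, 0]) cube([260, 880, 440]);
translate([520, 0, 0]) cube([260, 880, 660]);
translate([780, 0, 0]) cube([260, 880, 880]);
translate([1040, 0, 0]) cube([260, 880, 1100]);


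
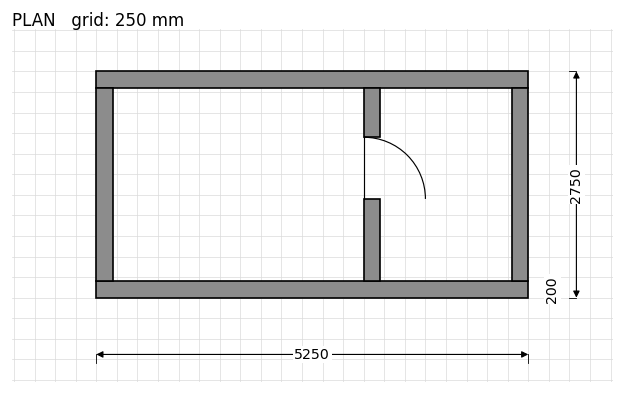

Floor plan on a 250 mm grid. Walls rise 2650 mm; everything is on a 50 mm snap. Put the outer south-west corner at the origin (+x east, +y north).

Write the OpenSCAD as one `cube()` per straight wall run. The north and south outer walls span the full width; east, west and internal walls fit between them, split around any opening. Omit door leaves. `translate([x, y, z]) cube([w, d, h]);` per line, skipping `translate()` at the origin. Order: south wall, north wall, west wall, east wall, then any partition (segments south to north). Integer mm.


cube([5250, 200, 2650]);
translate([0, 2550, 0]) cube([5250, 200, 2650]);
translate([0, 200, 0]) cube([200, 2350, 2650]);
translate([5050, 200, 0]) cube([200, 2350, 2650]);
translate([3250, 200, 0]) cube([200, 1000, 2650]);
translate([3250, 1950, 0]) cube([200, 600, 2650]);
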